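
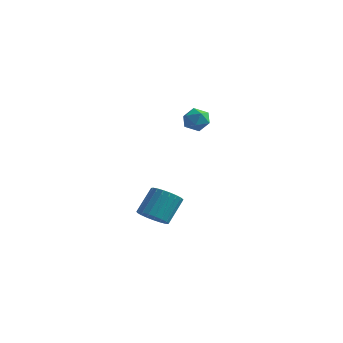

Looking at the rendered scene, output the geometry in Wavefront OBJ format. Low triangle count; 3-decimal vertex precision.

v -2.401 -0.589 -4.712
v -1.398 -0.38 -5.021
v -1.196 0.937 -3.477
v -2.199 0.729 -3.168
v -1.63 -0.077 -5.25
v -1.428 1.241 -3.705
v -1.995 0.137 -5.385
v -1.794 1.455 -3.841
v -2.431 0.227 -5.404
v -2.229 1.544 -3.86
v -2.861 0.175 -5.304
v -2.659 1.492 -3.759
v -3.212 -0.009 -5.101
v -3.01 1.309 -3.557
v -3.422 -0.293 -4.831
v -3.221 1.024 -3.287
v -3.456 -0.629 -4.54
v -3.254 0.689 -2.996
v -3.308 -0.957 -4.279
v -3.106 0.361 -2.735
v -3.002 -1.222 -4.093
v -2.8 0.096 -2.549
v -2.593 -1.377 -4.014
v -2.391 -0.059 -2.47
v -2.15 -1.396 -4.056
v -1.948 -0.078 -2.512
v -1.751 -1.276 -4.211
v -1.549 0.042 -2.667
v -1.464 -1.036 -4.453
v -1.262 0.282 -2.909
v -1.339 -0.72 -4.739
v -1.137 0.598 -3.195
v -0.633 0.015 3.788
v -0.166 0.814 3.78
v 0.646 -0.734 3.58
v 1.113 0.065 3.572
v 0.728 -0.238 4.357
v -0.062 0.225 4.485
v 0.542 -0.145 2.875
v -0.248 0.318 3.003
v 0.56 0.715 3.215
v 0.675 0.658 4.131
v -0.195 -0.578 3.229
v -0.08 -0.635 4.145
f 2 1 5
f 2 5 3
f 3 5 6
f 3 6 4
f 5 1 7
f 5 7 6
f 6 7 8
f 6 8 4
f 7 1 9
f 7 9 8
f 8 9 10
f 8 10 4
f 9 1 11
f 9 11 10
f 10 11 12
f 10 12 4
f 11 1 13
f 11 13 12
f 12 13 14
f 12 14 4
f 13 1 15
f 13 15 14
f 14 15 16
f 14 16 4
f 15 1 17
f 15 17 16
f 16 17 18
f 16 18 4
f 17 1 19
f 17 19 18
f 18 19 20
f 18 20 4
f 19 1 21
f 19 21 20
f 20 21 22
f 20 22 4
f 21 1 23
f 21 23 22
f 22 23 24
f 22 24 4
f 23 1 25
f 23 25 24
f 24 25 26
f 24 26 4
f 25 1 27
f 25 27 26
f 26 27 28
f 26 28 4
f 27 1 29
f 27 29 28
f 28 29 30
f 28 30 4
f 29 1 31
f 29 31 30
f 30 31 32
f 30 32 4
f 31 1 2
f 31 2 32
f 32 2 3
f 32 3 4
f 33 44 38
f 33 38 34
f 33 34 40
f 33 40 43
f 33 43 44
f 34 38 42
f 38 44 37
f 44 43 35
f 43 40 39
f 40 34 41
f 36 42 37
f 36 37 35
f 36 35 39
f 36 39 41
f 36 41 42
f 37 42 38
f 35 37 44
f 39 35 43
f 41 39 40
f 42 41 34



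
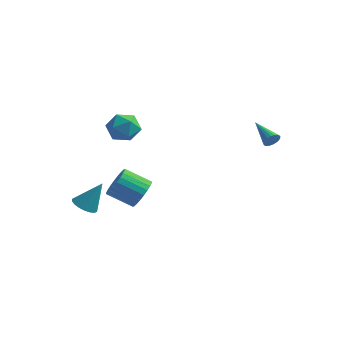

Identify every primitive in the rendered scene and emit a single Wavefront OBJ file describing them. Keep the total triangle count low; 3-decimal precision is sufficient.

v -1.854 -1.203 -2.598
v -1.33 -2.014 -2.093
v -2.901 -2.449 -1.158
v -3.426 -1.637 -1.662
v -1.26 -1.691 -1.826
v -2.831 -2.126 -0.89
v -1.28 -1.294 -1.675
v -2.852 -1.729 -0.74
v -1.388 -0.883 -1.666
v -2.96 -1.317 -0.73
v -1.567 -0.52 -1.798
v -3.139 -0.955 -0.863
v -1.79 -0.261 -2.052
v -3.361 -0.696 -1.116
v -2.022 -0.146 -2.389
v -3.594 -0.581 -1.453
v -2.229 -0.192 -2.757
v -3.801 -0.626 -1.822
v -2.379 -0.391 -3.102
v -3.95 -0.826 -2.167
v -2.449 -0.714 -3.37
v -4.02 -1.149 -2.434
v -2.428 -1.111 -3.52
v -4 -1.546 -2.585
v -2.32 -1.523 -3.53
v -3.892 -1.957 -2.594
v -2.141 -1.885 -3.397
v -3.713 -2.32 -2.462
v -1.919 -2.144 -3.144
v -3.49 -2.579 -2.208
v -1.686 -2.259 -2.807
v -3.258 -2.694 -1.871
v -1.479 -2.214 -2.438
v -3.051 -2.648 -1.503
v -4.093 -4.292 -2.453
v -3.306 -4.513 -2.751
v -3.247 -3.608 -0.727
v -3.347 -4.149 -2.876
v -3.535 -3.813 -2.917
v -3.833 -3.572 -2.866
v -4.183 -3.473 -2.733
v -4.516 -3.537 -2.545
v -4.764 -3.75 -2.338
v -4.88 -4.071 -2.154
v -4.84 -4.435 -2.03
v -4.652 -4.771 -1.989
v -4.353 -5.012 -2.04
v -4.003 -5.111 -2.173
v -3.671 -5.047 -2.361
v -3.422 -4.834 -2.567
v 4.695 2.994 1.547
v 4.986 3.08 2.053
v 3.185 3.946 2.253
v 5.048 3.267 1.933
v 5.056 3.412 1.754
v 5.009 3.493 1.544
v 4.914 3.499 1.334
v 4.786 3.427 1.157
v 4.644 3.29 1.039
v 4.51 3.107 0.998
v 4.404 2.907 1.041
v 4.342 2.721 1.161
v 4.334 2.575 1.34
v 4.381 2.494 1.55
v 4.476 2.489 1.759
v 4.604 2.56 1.937
v 4.746 2.698 2.055
v 4.88 2.88 2.096
v -4.096 -0.187 1.605
v -3.246 0.493 1.997
v -3.634 -1.493 2.863
v -2.784 -0.813 3.255
v -3.888 -0.52 3.435
v -4.174 0.287 2.657
v -2.706 -1.287 2.203
v -2.992 -0.48 1.425
v -2.387 -0.188 2.367
v -3.117 0.287 3.128
v -3.763 -1.287 1.732
v -4.493 -0.812 2.493
f 2 1 5
f 2 5 3
f 3 5 6
f 3 6 4
f 5 1 7
f 5 7 6
f 6 7 8
f 6 8 4
f 7 1 9
f 7 9 8
f 8 9 10
f 8 10 4
f 9 1 11
f 9 11 10
f 10 11 12
f 10 12 4
f 11 1 13
f 11 13 12
f 12 13 14
f 12 14 4
f 13 1 15
f 13 15 14
f 14 15 16
f 14 16 4
f 15 1 17
f 15 17 16
f 16 17 18
f 16 18 4
f 17 1 19
f 17 19 18
f 18 19 20
f 18 20 4
f 19 1 21
f 19 21 20
f 20 21 22
f 20 22 4
f 21 1 23
f 21 23 22
f 22 23 24
f 22 24 4
f 23 1 25
f 23 25 24
f 24 25 26
f 24 26 4
f 25 1 27
f 25 27 26
f 26 27 28
f 26 28 4
f 27 1 29
f 27 29 28
f 28 29 30
f 28 30 4
f 29 1 31
f 29 31 30
f 30 31 32
f 30 32 4
f 31 1 33
f 31 33 32
f 32 33 34
f 32 34 4
f 33 1 2
f 33 2 34
f 34 2 3
f 34 3 4
f 36 35 38
f 36 38 37
f 38 35 39
f 38 39 37
f 39 35 40
f 39 40 37
f 40 35 41
f 40 41 37
f 41 35 42
f 41 42 37
f 42 35 43
f 42 43 37
f 43 35 44
f 43 44 37
f 44 35 45
f 44 45 37
f 45 35 46
f 45 46 37
f 46 35 47
f 46 47 37
f 47 35 48
f 47 48 37
f 48 35 49
f 48 49 37
f 49 35 50
f 49 50 37
f 50 35 36
f 50 36 37
f 52 51 54
f 52 54 53
f 54 51 55
f 54 55 53
f 55 51 56
f 55 56 53
f 56 51 57
f 56 57 53
f 57 51 58
f 57 58 53
f 58 51 59
f 58 59 53
f 59 51 60
f 59 60 53
f 60 51 61
f 60 61 53
f 61 51 62
f 61 62 53
f 62 51 63
f 62 63 53
f 63 51 64
f 63 64 53
f 64 51 65
f 64 65 53
f 65 51 66
f 65 66 53
f 66 51 67
f 66 67 53
f 67 51 68
f 67 68 53
f 68 51 52
f 68 52 53
f 69 80 74
f 69 74 70
f 69 70 76
f 69 76 79
f 69 79 80
f 70 74 78
f 74 80 73
f 80 79 71
f 79 76 75
f 76 70 77
f 72 78 73
f 72 73 71
f 72 71 75
f 72 75 77
f 72 77 78
f 73 78 74
f 71 73 80
f 75 71 79
f 77 75 76
f 78 77 70



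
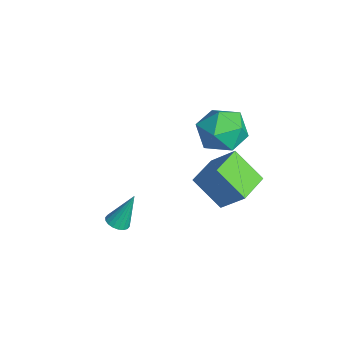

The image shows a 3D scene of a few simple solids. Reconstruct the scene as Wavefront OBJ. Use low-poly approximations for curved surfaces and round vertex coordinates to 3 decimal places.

v -1.283 2.083 0.154
v -0.119 1.798 0.197
v -1.601 0.602 -1.057
v -0.437 0.317 -1.014
v -1.129 0.16 -0.048
v -0.932 1.076 0.701
v -0.788 1.324 -1.561
v -0.591 2.24 -0.812
v 0.187 1.329 -0.863
v -0.024 0.61 0.073
v -1.696 1.79 -0.933
v -1.907 1.071 0.003
v -0.136 0.543 -1.631
v 0.64 1.301 -0.482
v 0.757 1.459 -2.839
v 1.533 2.218 -1.691
v 0.947 -0.538 -1.649
v 1.723 0.221 -0.501
v 1.84 0.379 -2.858
v 2.616 1.137 -1.709
v 2.383 -3.955 -2.159
v 2.893 -4.051 -2.12
v 2.397 -3.265 -0.661
v 2.887 -3.841 -2.217
v 2.782 -3.653 -2.302
v 2.598 -3.525 -2.359
v 2.371 -3.483 -2.377
v 2.146 -3.533 -2.351
v 1.969 -3.668 -2.288
v 1.874 -3.859 -2.199
v 1.879 -4.069 -2.102
v 1.984 -4.257 -2.017
v 2.169 -4.384 -1.96
v 2.396 -4.427 -1.942
v 2.62 -4.376 -1.968
v 2.797 -4.242 -2.031
f 1 12 6
f 1 6 2
f 1 2 8
f 1 8 11
f 1 11 12
f 2 6 10
f 6 12 5
f 12 11 3
f 11 8 7
f 8 2 9
f 4 10 5
f 4 5 3
f 4 3 7
f 4 7 9
f 4 9 10
f 5 10 6
f 3 5 12
f 7 3 11
f 9 7 8
f 10 9 2
f 14 16 13
f 17 14 13
f 13 16 15
f 15 17 13
f 14 20 16
f 18 14 17
f 18 20 14
f 16 20 15
f 19 17 15
f 15 20 19
f 19 18 17
f 20 18 19
f 22 21 24
f 22 24 23
f 24 21 25
f 24 25 23
f 25 21 26
f 25 26 23
f 26 21 27
f 26 27 23
f 27 21 28
f 27 28 23
f 28 21 29
f 28 29 23
f 29 21 30
f 29 30 23
f 30 21 31
f 30 31 23
f 31 21 32
f 31 32 23
f 32 21 33
f 32 33 23
f 33 21 34
f 33 34 23
f 34 21 35
f 34 35 23
f 35 21 36
f 35 36 23
f 36 21 22
f 36 22 23



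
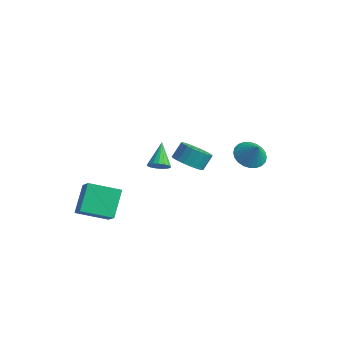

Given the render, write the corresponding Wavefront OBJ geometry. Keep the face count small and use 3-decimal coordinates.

v -4.168 -5.144 -4.1
v -4.925 -3.861 -2.55
v -2.894 -3.557 -4.792
v -3.651 -2.273 -3.242
v -3.009 -5.647 -3.118
v -3.766 -4.363 -1.568
v -1.735 -4.059 -3.81
v -2.492 -2.776 -2.26
v 1.016 -2.886 1.609
v 1.369 -3.213 2.132
v 0.144 -1.874 2.831
v 1.567 -2.948 2.053
v 1.638 -2.669 1.873
v 1.567 -2.439 1.633
v 1.37 -2.312 1.387
v 1.092 -2.317 1.192
v 0.796 -2.452 1.092
v 0.551 -2.686 1.112
v 0.412 -2.966 1.245
v 0.412 -3.228 1.461
v 0.55 -3.412 1.712
v 0.795 -3.475 1.939
v 1.09 -3.403 2.091
v 3.913 -3.285 3.43
v 4.733 -2.829 3.057
v 4.767 -2.138 3.976
v 3.947 -2.595 4.35
v 4.422 -2.597 2.894
v 4.457 -1.907 3.814
v 4.023 -2.484 2.825
v 4.058 -1.794 3.744
v 3.606 -2.51 2.86
v 3.64 -1.82 3.779
v 3.241 -2.67 2.994
v 3.276 -1.98 3.913
v 2.993 -2.936 3.203
v 3.027 -2.246 4.122
v 2.903 -3.263 3.452
v 2.938 -2.572 4.371
v 2.988 -3.593 3.697
v 3.023 -2.903 4.616
v 3.233 -3.87 3.895
v 3.268 -3.18 4.815
v 3.596 -4.046 4.014
v 3.63 -3.356 4.933
v 4.013 -4.091 4.032
v 4.048 -3.4 4.951
v 4.413 -3.996 3.945
v 4.447 -3.305 4.864
v 4.726 -3.778 3.77
v 4.761 -3.088 4.689
v 4.899 -3.475 3.536
v 4.934 -2.785 4.455
v 4.901 -3.139 3.284
v 4.936 -2.449 4.203
v 2.269 3.319 0.523
v 3.042 3.872 0.011
v 3.091 3.201 1.637
v 2.83 4.183 0.2
v 2.533 4.363 0.439
v 2.195 4.383 0.69
v 1.869 4.242 0.916
v 1.603 3.96 1.082
v 1.439 3.58 1.163
v 1.401 3.161 1.146
v 1.495 2.766 1.035
v 1.707 2.455 0.846
v 2.005 2.275 0.607
v 2.343 2.255 0.356
v 2.669 2.396 0.13
v 2.934 2.678 -0.036
v 3.099 3.058 -0.117
v 3.136 3.477 -0.101
f 2 4 1
f 5 2 1
f 1 4 3
f 3 5 1
f 2 8 4
f 6 2 5
f 6 8 2
f 4 8 3
f 7 5 3
f 3 8 7
f 7 6 5
f 8 6 7
f 10 9 12
f 10 12 11
f 12 9 13
f 12 13 11
f 13 9 14
f 13 14 11
f 14 9 15
f 14 15 11
f 15 9 16
f 15 16 11
f 16 9 17
f 16 17 11
f 17 9 18
f 17 18 11
f 18 9 19
f 18 19 11
f 19 9 20
f 19 20 11
f 20 9 21
f 20 21 11
f 21 9 22
f 21 22 11
f 22 9 23
f 22 23 11
f 23 9 10
f 23 10 11
f 25 24 28
f 25 28 26
f 26 28 29
f 26 29 27
f 28 24 30
f 28 30 29
f 29 30 31
f 29 31 27
f 30 24 32
f 30 32 31
f 31 32 33
f 31 33 27
f 32 24 34
f 32 34 33
f 33 34 35
f 33 35 27
f 34 24 36
f 34 36 35
f 35 36 37
f 35 37 27
f 36 24 38
f 36 38 37
f 37 38 39
f 37 39 27
f 38 24 40
f 38 40 39
f 39 40 41
f 39 41 27
f 40 24 42
f 40 42 41
f 41 42 43
f 41 43 27
f 42 24 44
f 42 44 43
f 43 44 45
f 43 45 27
f 44 24 46
f 44 46 45
f 45 46 47
f 45 47 27
f 46 24 48
f 46 48 47
f 47 48 49
f 47 49 27
f 48 24 50
f 48 50 49
f 49 50 51
f 49 51 27
f 50 24 52
f 50 52 51
f 51 52 53
f 51 53 27
f 52 24 54
f 52 54 53
f 53 54 55
f 53 55 27
f 54 24 25
f 54 25 55
f 55 25 26
f 55 26 27
f 57 56 59
f 57 59 58
f 59 56 60
f 59 60 58
f 60 56 61
f 60 61 58
f 61 56 62
f 61 62 58
f 62 56 63
f 62 63 58
f 63 56 64
f 63 64 58
f 64 56 65
f 64 65 58
f 65 56 66
f 65 66 58
f 66 56 67
f 66 67 58
f 67 56 68
f 67 68 58
f 68 56 69
f 68 69 58
f 69 56 70
f 69 70 58
f 70 56 71
f 70 71 58
f 71 56 72
f 71 72 58
f 72 56 73
f 72 73 58
f 73 56 57
f 73 57 58



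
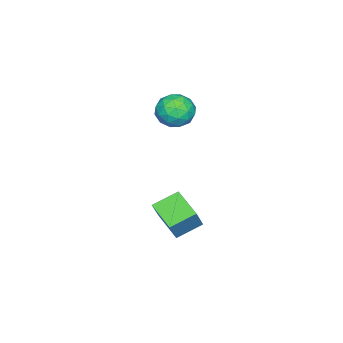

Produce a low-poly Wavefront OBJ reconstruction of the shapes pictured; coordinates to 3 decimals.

v -2.135 -2.756 -4.555
v -3.149 -1.874 -3.958
v -1.319 -1.406 -5.161
v -2.332 -0.524 -4.564
v -1.288 -2.676 -3.236
v -2.301 -1.794 -2.639
v -0.471 -1.326 -3.842
v -1.485 -0.444 -3.245
v -3.537 -1.909 1.565
v -2.991 -2.692 1.981
v -4.889 -2.908 1.459
v -4.343 -3.691 1.875
v -4.597 -2.867 2.457
v -3.762 -2.249 2.523
v -4.118 -3.351 0.917
v -3.283 -2.733 0.983
v -3.35 -3.583 1.58
v -3.647 -3.284 2.532
v -4.233 -2.316 0.908
v -4.53 -2.017 1.86
v -3.145 -2.213 1.783
v -4.735 -3.387 1.657
v -4.884 -2.903 2
v -4.563 -3.363 2.244
v -3.598 -1.953 2.101
v -3.278 -2.413 2.346
v -4.222 -2.515 2.625
v -4.602 -3.187 1.094
v -4.282 -3.647 1.339
v -3.317 -2.237 1.196
v -2.996 -2.697 1.44
v -3.658 -3.085 0.815
v -3.036 -3.197 1.791
v -3.83 -3.784 1.729
v -3.698 -3.584 1.166
v -3.207 -3.221 1.205
v -3.21 -3.021 2.351
v -4.004 -3.608 2.288
v -4.154 -3.123 2.631
v -3.663 -2.761 2.67
v -3.421 -3.545 2.116
v -3.876 -1.992 1.152
v -4.67 -2.579 1.089
v -4.217 -2.839 0.77
v -3.726 -2.477 0.809
v -4.05 -1.816 1.711
v -4.844 -2.403 1.649
v -4.673 -2.379 2.235
v -4.182 -2.016 2.274
v -4.459 -2.055 1.324
f 2 4 1
f 5 2 1
f 1 4 3
f 3 5 1
f 2 8 4
f 6 2 5
f 6 8 2
f 4 8 3
f 7 5 3
f 3 8 7
f 7 6 5
f 8 6 7
f 9 46 25
f 46 20 49
f 25 49 14
f 46 49 25
f 9 25 21
f 25 14 26
f 21 26 10
f 25 26 21
f 9 21 30
f 21 10 31
f 30 31 16
f 21 31 30
f 9 30 42
f 30 16 45
f 42 45 19
f 30 45 42
f 9 42 46
f 42 19 50
f 46 50 20
f 42 50 46
f 10 26 37
f 26 14 40
f 37 40 18
f 26 40 37
f 14 49 27
f 49 20 48
f 27 48 13
f 49 48 27
f 20 50 47
f 50 19 43
f 47 43 11
f 50 43 47
f 19 45 44
f 45 16 32
f 44 32 15
f 45 32 44
f 16 31 36
f 31 10 33
f 36 33 17
f 31 33 36
f 12 38 24
f 38 18 39
f 24 39 13
f 38 39 24
f 12 24 22
f 24 13 23
f 22 23 11
f 24 23 22
f 12 22 29
f 22 11 28
f 29 28 15
f 22 28 29
f 12 29 34
f 29 15 35
f 34 35 17
f 29 35 34
f 12 34 38
f 34 17 41
f 38 41 18
f 34 41 38
f 13 39 27
f 39 18 40
f 27 40 14
f 39 40 27
f 11 23 47
f 23 13 48
f 47 48 20
f 23 48 47
f 15 28 44
f 28 11 43
f 44 43 19
f 28 43 44
f 17 35 36
f 35 15 32
f 36 32 16
f 35 32 36
f 18 41 37
f 41 17 33
f 37 33 10
f 41 33 37



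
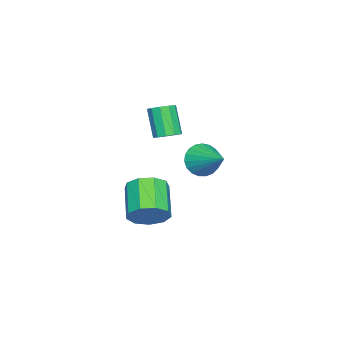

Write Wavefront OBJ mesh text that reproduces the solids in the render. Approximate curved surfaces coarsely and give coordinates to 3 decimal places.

v -3.184 -2.996 2.707
v -2.611 -2.855 3.024
v -3.263 -3.402 4.449
v -3.836 -3.544 4.133
v -2.853 -2.519 3.042
v -3.505 -3.067 4.467
v -3.222 -2.366 2.932
v -3.873 -2.914 4.357
v -3.576 -2.454 2.737
v -4.228 -3.001 4.162
v -3.781 -2.748 2.53
v -4.432 -3.296 3.955
v -3.757 -3.138 2.391
v -4.409 -3.685 3.816
v -3.515 -3.473 2.373
v -4.167 -4.021 3.798
v -3.147 -3.626 2.483
v -3.798 -4.174 3.908
v -2.792 -3.539 2.678
v -3.444 -4.086 4.103
v -2.588 -3.244 2.885
v -3.239 -3.792 4.31
v 2.291 -1.725 0.815
v 2.61 -1.265 1.606
v 1.188 -1.914 2.557
v 0.869 -2.375 1.765
v 2.201 -0.87 1.264
v 0.779 -1.52 2.215
v 1.834 -0.876 0.711
v 0.412 -1.526 1.662
v 1.681 -1.279 0.207
v 0.259 -1.929 1.158
v 1.813 -1.891 -0.013
v 0.391 -2.54 0.938
v 2.169 -2.425 0.154
v 0.747 -3.075 1.105
v 2.582 -2.632 0.631
v 1.16 -3.282 1.581
v 2.859 -2.415 1.193
v 1.437 -3.064 2.144
v 2.87 -1.875 1.578
v 1.448 -2.524 2.529
v -0.907 -0.498 2.835
v -0.352 -0.463 2.127
v 0.067 0.838 3.665
v -0.615 -0.213 2.033
v -0.927 -0.013 2.077
v -1.237 0.104 2.253
v -1.489 0.117 2.529
v -1.641 0.023 2.858
v -1.666 -0.161 3.183
v -1.559 -0.403 3.448
v -1.34 -0.661 3.607
v -1.046 -0.892 3.632
v -0.728 -1.054 3.52
v -0.441 -1.12 3.289
v -0.235 -1.078 2.98
v -0.144 -0.936 2.645
v -0.186 -0.719 2.344
f 2 1 5
f 2 5 3
f 3 5 6
f 3 6 4
f 5 1 7
f 5 7 6
f 6 7 8
f 6 8 4
f 7 1 9
f 7 9 8
f 8 9 10
f 8 10 4
f 9 1 11
f 9 11 10
f 10 11 12
f 10 12 4
f 11 1 13
f 11 13 12
f 12 13 14
f 12 14 4
f 13 1 15
f 13 15 14
f 14 15 16
f 14 16 4
f 15 1 17
f 15 17 16
f 16 17 18
f 16 18 4
f 17 1 19
f 17 19 18
f 18 19 20
f 18 20 4
f 19 1 21
f 19 21 20
f 20 21 22
f 20 22 4
f 21 1 2
f 21 2 22
f 22 2 3
f 22 3 4
f 24 23 27
f 24 27 25
f 25 27 28
f 25 28 26
f 27 23 29
f 27 29 28
f 28 29 30
f 28 30 26
f 29 23 31
f 29 31 30
f 30 31 32
f 30 32 26
f 31 23 33
f 31 33 32
f 32 33 34
f 32 34 26
f 33 23 35
f 33 35 34
f 34 35 36
f 34 36 26
f 35 23 37
f 35 37 36
f 36 37 38
f 36 38 26
f 37 23 39
f 37 39 38
f 38 39 40
f 38 40 26
f 39 23 41
f 39 41 40
f 40 41 42
f 40 42 26
f 41 23 24
f 41 24 42
f 42 24 25
f 42 25 26
f 44 43 46
f 44 46 45
f 46 43 47
f 46 47 45
f 47 43 48
f 47 48 45
f 48 43 49
f 48 49 45
f 49 43 50
f 49 50 45
f 50 43 51
f 50 51 45
f 51 43 52
f 51 52 45
f 52 43 53
f 52 53 45
f 53 43 54
f 53 54 45
f 54 43 55
f 54 55 45
f 55 43 56
f 55 56 45
f 56 43 57
f 56 57 45
f 57 43 58
f 57 58 45
f 58 43 59
f 58 59 45
f 59 43 44
f 59 44 45



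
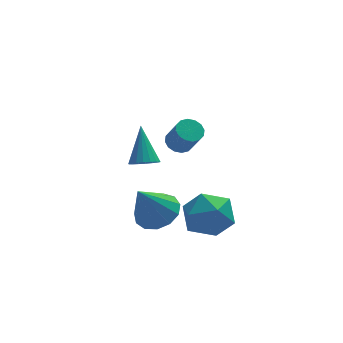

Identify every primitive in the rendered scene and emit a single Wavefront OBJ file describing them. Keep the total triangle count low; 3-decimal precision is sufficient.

v 1.954 -3.789 -2.44
v 2.705 -2.853 -2.583
v 3.015 -4.407 -0.917
v 3.766 -3.471 -1.06
v 2.635 -3.285 -0.676
v 1.979 -2.902 -1.618
v 3.741 -4.358 -1.882
v 3.085 -3.975 -2.824
v 3.81 -3.204 -2.239
v 3.127 -2.541 -1.493
v 2.593 -4.719 -2.007
v 1.91 -4.056 -1.261
v 1.282 0.869 -1.544
v 1.901 1.055 -1.753
v 1.418 2.091 -0.056
v 1.72 1.25 -1.897
v 1.452 1.37 -1.971
v 1.151 1.391 -1.96
v 0.875 1.308 -1.867
v 0.68 1.139 -1.71
v 0.604 0.916 -1.52
v 0.662 0.684 -1.335
v 0.843 0.488 -1.191
v 1.111 0.368 -1.117
v 1.412 0.348 -1.128
v 1.688 0.43 -1.221
v 1.883 0.6 -1.378
v 1.96 0.823 -1.568
v 1.3 -1.319 -3.02
v 2.028 -2.031 -2.808
v 0.4 -1.721 -1.28
v 2.224 -1.524 -2.589
v 2.128 -0.952 -2.507
v 1.768 -0.496 -2.587
v 1.26 -0.302 -2.805
v 0.765 -0.43 -3.091
v 0.44 -0.84 -3.355
v 0.388 -1.402 -3.512
v 0.626 -1.938 -3.513
v 1.078 -2.277 -3.357
v 1.6 -2.312 -3.094
v 2.172 -1.542 1.33
v 2.446 -1.974 0.997
v 2.722 -2.649 2.097
v 2.448 -2.218 2.43
v 2.674 -1.767 1.066
v 2.95 -2.442 2.167
v 2.768 -1.5 1.207
v 3.044 -2.175 2.307
v 2.702 -1.245 1.38
v 2.978 -1.92 2.48
v 2.494 -1.069 1.54
v 2.77 -1.744 2.64
v 2.2 -1.02 1.643
v 2.476 -1.695 2.744
v 1.898 -1.111 1.663
v 2.174 -1.786 2.763
v 1.67 -1.318 1.593
v 1.946 -1.993 2.694
v 1.576 -1.585 1.453
v 1.852 -2.26 2.553
v 1.642 -1.84 1.28
v 1.918 -2.515 2.38
v 1.85 -2.016 1.12
v 2.126 -2.691 2.22
v 2.144 -2.065 1.016
v 2.42 -2.74 2.117
f 1 12 6
f 1 6 2
f 1 2 8
f 1 8 11
f 1 11 12
f 2 6 10
f 6 12 5
f 12 11 3
f 11 8 7
f 8 2 9
f 4 10 5
f 4 5 3
f 4 3 7
f 4 7 9
f 4 9 10
f 5 10 6
f 3 5 12
f 7 3 11
f 9 7 8
f 10 9 2
f 14 13 16
f 14 16 15
f 16 13 17
f 16 17 15
f 17 13 18
f 17 18 15
f 18 13 19
f 18 19 15
f 19 13 20
f 19 20 15
f 20 13 21
f 20 21 15
f 21 13 22
f 21 22 15
f 22 13 23
f 22 23 15
f 23 13 24
f 23 24 15
f 24 13 25
f 24 25 15
f 25 13 26
f 25 26 15
f 26 13 27
f 26 27 15
f 27 13 28
f 27 28 15
f 28 13 14
f 28 14 15
f 30 29 32
f 30 32 31
f 32 29 33
f 32 33 31
f 33 29 34
f 33 34 31
f 34 29 35
f 34 35 31
f 35 29 36
f 35 36 31
f 36 29 37
f 36 37 31
f 37 29 38
f 37 38 31
f 38 29 39
f 38 39 31
f 39 29 40
f 39 40 31
f 40 29 41
f 40 41 31
f 41 29 30
f 41 30 31
f 43 42 46
f 43 46 44
f 44 46 47
f 44 47 45
f 46 42 48
f 46 48 47
f 47 48 49
f 47 49 45
f 48 42 50
f 48 50 49
f 49 50 51
f 49 51 45
f 50 42 52
f 50 52 51
f 51 52 53
f 51 53 45
f 52 42 54
f 52 54 53
f 53 54 55
f 53 55 45
f 54 42 56
f 54 56 55
f 55 56 57
f 55 57 45
f 56 42 58
f 56 58 57
f 57 58 59
f 57 59 45
f 58 42 60
f 58 60 59
f 59 60 61
f 59 61 45
f 60 42 62
f 60 62 61
f 61 62 63
f 61 63 45
f 62 42 64
f 62 64 63
f 63 64 65
f 63 65 45
f 64 42 66
f 64 66 65
f 65 66 67
f 65 67 45
f 66 42 43
f 66 43 67
f 67 43 44
f 67 44 45



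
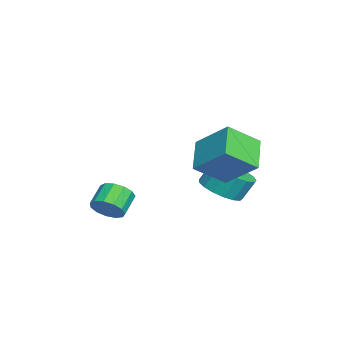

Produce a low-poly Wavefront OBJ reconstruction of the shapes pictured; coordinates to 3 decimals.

v 0.895 0.002 4.046
v 1.744 1.343 5.279
v 0.284 1.334 3.018
v 1.132 2.675 4.252
v 2.348 -0.055 3.108
v 3.196 1.286 4.342
v 1.736 1.277 2.081
v 2.585 2.618 3.314
v 2.406 -3.56 0.722
v 2.849 -3.665 1.367
v 1.976 -3.305 2.024
v 1.534 -3.2 1.378
v 2.921 -3.247 1.233
v 2.048 -2.887 1.89
v 2.829 -2.928 0.936
v 1.956 -2.568 1.593
v 2.603 -2.81 0.571
v 1.73 -2.45 1.228
v 2.315 -2.93 0.254
v 1.442 -2.57 0.911
v 2.055 -3.25 0.085
v 1.183 -2.89 0.742
v 1.908 -3.669 0.119
v 1.035 -3.308 0.775
v 1.918 -4.053 0.343
v 1.046 -3.692 1
v 2.084 -4.28 0.688
v 1.211 -3.92 1.345
v 2.352 -4.279 1.044
v 1.479 -3.919 1.7
v 2.637 -4.05 1.297
v 1.764 -3.69 1.954
v 0.153 1.021 0.997
v 0.845 0.35 1.438
v 0.739 0.928 2.484
v 0.047 1.599 2.043
v 1.136 0.725 1.26
v 1.03 1.303 2.306
v 1.203 1.169 1.022
v 1.096 1.746 2.068
v 1.028 1.578 0.778
v 0.922 2.156 1.825
v 0.653 1.86 0.584
v 0.547 2.438 1.631
v 0.164 1.949 0.485
v 0.058 2.527 1.532
v -0.328 1.826 0.503
v -0.434 2.404 1.55
v -0.71 1.519 0.634
v -0.816 2.097 1.681
v -0.894 1.097 0.848
v -1 1.675 1.895
v -0.838 0.658 1.096
v -0.944 1.236 2.143
v -0.555 0.302 1.322
v -0.661 0.88 2.368
v -0.11 0.111 1.473
v -0.216 0.689 2.519
v 0.395 0.128 1.514
v 0.289 0.706 2.561
f 2 4 1
f 5 2 1
f 1 4 3
f 3 5 1
f 2 8 4
f 6 2 5
f 6 8 2
f 4 8 3
f 7 5 3
f 3 8 7
f 7 6 5
f 8 6 7
f 10 9 13
f 10 13 11
f 11 13 14
f 11 14 12
f 13 9 15
f 13 15 14
f 14 15 16
f 14 16 12
f 15 9 17
f 15 17 16
f 16 17 18
f 16 18 12
f 17 9 19
f 17 19 18
f 18 19 20
f 18 20 12
f 19 9 21
f 19 21 20
f 20 21 22
f 20 22 12
f 21 9 23
f 21 23 22
f 22 23 24
f 22 24 12
f 23 9 25
f 23 25 24
f 24 25 26
f 24 26 12
f 25 9 27
f 25 27 26
f 26 27 28
f 26 28 12
f 27 9 29
f 27 29 28
f 28 29 30
f 28 30 12
f 29 9 31
f 29 31 30
f 30 31 32
f 30 32 12
f 31 9 10
f 31 10 32
f 32 10 11
f 32 11 12
f 34 33 37
f 34 37 35
f 35 37 38
f 35 38 36
f 37 33 39
f 37 39 38
f 38 39 40
f 38 40 36
f 39 33 41
f 39 41 40
f 40 41 42
f 40 42 36
f 41 33 43
f 41 43 42
f 42 43 44
f 42 44 36
f 43 33 45
f 43 45 44
f 44 45 46
f 44 46 36
f 45 33 47
f 45 47 46
f 46 47 48
f 46 48 36
f 47 33 49
f 47 49 48
f 48 49 50
f 48 50 36
f 49 33 51
f 49 51 50
f 50 51 52
f 50 52 36
f 51 33 53
f 51 53 52
f 52 53 54
f 52 54 36
f 53 33 55
f 53 55 54
f 54 55 56
f 54 56 36
f 55 33 57
f 55 57 56
f 56 57 58
f 56 58 36
f 57 33 59
f 57 59 58
f 58 59 60
f 58 60 36
f 59 33 34
f 59 34 60
f 60 34 35
f 60 35 36



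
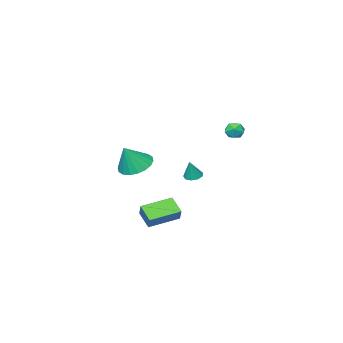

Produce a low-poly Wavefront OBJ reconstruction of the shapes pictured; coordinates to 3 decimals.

v -4.082 -3.59 -2.695
v -3.633 -3.26 -2.89
v -3.658 -3.45 -1.485
v -3.951 -3.026 -2.806
v -4.33 -3.056 -2.671
v -4.593 -3.336 -2.546
v -4.616 -3.735 -2.492
v -4.39 -4.066 -2.532
v -4.019 -4.175 -2.649
v -3.678 -4.01 -2.788
v -3.525 -3.649 -2.883
v 2.602 3.131 -2.187
v 2.442 2.183 -1.519
v 2.902 3.61 -1.435
v 2.742 2.662 -0.768
v 4.318 2.598 -2.532
v 4.158 1.65 -1.865
v 4.618 3.077 -1.781
v 4.458 2.129 -1.113
v -3.499 1.102 2.795
v -2.907 1.227 2.552
v -3.693 0.453 1.988
v -3.101 0.578 1.745
v -3.162 0.236 2.297
v -3.041 0.638 2.796
v -3.559 1.042 1.744
v -3.438 1.444 2.243
v -2.944 1.19 1.903
v -2.698 0.692 2.244
v -3.902 0.988 2.296
v -3.656 0.49 2.637
v 1.66 -1.777 0.124
v 2.587 -1.712 -0.407
v 2.48 -1.783 1.556
v 2.471 -1.255 -0.338
v 2.195 -0.901 -0.178
v 1.813 -0.721 0.041
v 1.401 -0.75 0.278
v 1.04 -0.982 0.483
v 0.801 -1.372 0.618
v 0.733 -1.841 0.655
v 0.848 -2.298 0.587
v 1.124 -2.652 0.427
v 1.506 -2.832 0.207
v 1.919 -2.803 -0.029
v 2.28 -2.571 -0.235
v 2.518 -2.181 -0.37
f 2 1 4
f 2 4 3
f 4 1 5
f 4 5 3
f 5 1 6
f 5 6 3
f 6 1 7
f 6 7 3
f 7 1 8
f 7 8 3
f 8 1 9
f 8 9 3
f 9 1 10
f 9 10 3
f 10 1 11
f 10 11 3
f 11 1 2
f 11 2 3
f 13 15 12
f 16 13 12
f 12 15 14
f 14 16 12
f 13 19 15
f 17 13 16
f 17 19 13
f 15 19 14
f 18 16 14
f 14 19 18
f 18 17 16
f 19 17 18
f 20 31 25
f 20 25 21
f 20 21 27
f 20 27 30
f 20 30 31
f 21 25 29
f 25 31 24
f 31 30 22
f 30 27 26
f 27 21 28
f 23 29 24
f 23 24 22
f 23 22 26
f 23 26 28
f 23 28 29
f 24 29 25
f 22 24 31
f 26 22 30
f 28 26 27
f 29 28 21
f 33 32 35
f 33 35 34
f 35 32 36
f 35 36 34
f 36 32 37
f 36 37 34
f 37 32 38
f 37 38 34
f 38 32 39
f 38 39 34
f 39 32 40
f 39 40 34
f 40 32 41
f 40 41 34
f 41 32 42
f 41 42 34
f 42 32 43
f 42 43 34
f 43 32 44
f 43 44 34
f 44 32 45
f 44 45 34
f 45 32 46
f 45 46 34
f 46 32 47
f 46 47 34
f 47 32 33
f 47 33 34



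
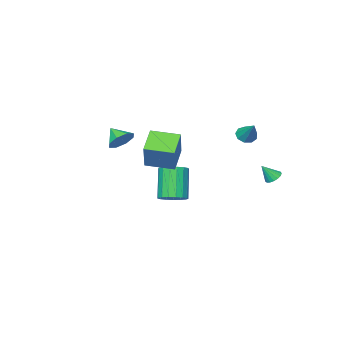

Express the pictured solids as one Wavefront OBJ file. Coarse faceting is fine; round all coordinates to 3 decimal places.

v 3.721 2.27 1.026
v 2.743 1.55 1.8
v 2.751 3.417 0.867
v 1.773 2.697 1.642
v 4.347 3.003 2.498
v 3.369 2.283 3.273
v 3.377 4.15 2.34
v 2.399 3.43 3.114
v -1.636 -2.188 -4.194
v -1.077 -2.786 -4.241
v -1.765 -3.57 -2.453
v -2.324 -2.972 -2.406
v -0.893 -2.501 -4.045
v -1.581 -3.284 -2.257
v -0.879 -2.143 -3.883
v -1.567 -2.927 -2.095
v -1.038 -1.796 -3.792
v -1.726 -2.58 -2.004
v -1.335 -1.539 -3.794
v -2.023 -2.322 -2.006
v -1.7 -1.431 -3.887
v -2.388 -2.214 -2.099
v -2.051 -1.496 -4.051
v -2.739 -2.279 -2.262
v -2.307 -1.72 -4.247
v -2.995 -2.503 -2.459
v -2.409 -2.051 -4.431
v -3.097 -2.834 -2.643
v -2.334 -2.414 -4.561
v -3.022 -3.197 -2.773
v -2.099 -2.725 -4.607
v -2.787 -3.508 -2.819
v -1.758 -2.913 -4.558
v -2.446 -3.696 -2.77
v -1.389 -2.935 -4.426
v -2.077 -3.718 -2.638
v -3.453 1.562 1.142
v -3.074 1.817 0.768
v -3.107 2.538 2.158
v -3.439 1.985 0.731
v -3.81 1.955 0.886
v -4.014 1.741 1.161
v -3.955 1.444 1.427
v -3.661 1.201 1.56
v -3.269 1.128 1.497
v -2.963 1.258 1.268
v -2.886 1.53 0.981
v -3.736 3.35 -1.374
v -3.403 3.116 -1.681
v -3.184 3.05 -0.546
v -3.314 3.342 -1.659
v -3.321 3.57 -1.572
v -3.424 3.747 -1.439
v -3.598 3.833 -1.292
v -3.804 3.809 -1.163
v -3.994 3.679 -1.083
v -4.126 3.474 -1.069
v -4.168 3.24 -1.126
v -4.112 3.032 -1.239
v -3.969 2.896 -1.383
v -3.773 2.864 -1.525
v -3.569 2.943 -1.633
v 1.598 -2.356 0.78
v 2.387 -2.334 0.755
v 1.642 -3.224 1.42
v 2.162 -2.009 1.212
v 1.606 -1.887 1.416
v 1.045 -2.039 1.247
v 0.809 -2.377 0.805
v 1.034 -2.702 0.348
v 1.59 -2.824 0.144
v 2.151 -2.672 0.313
f 2 4 1
f 5 2 1
f 1 4 3
f 3 5 1
f 2 8 4
f 6 2 5
f 6 8 2
f 4 8 3
f 7 5 3
f 3 8 7
f 7 6 5
f 8 6 7
f 10 9 13
f 10 13 11
f 11 13 14
f 11 14 12
f 13 9 15
f 13 15 14
f 14 15 16
f 14 16 12
f 15 9 17
f 15 17 16
f 16 17 18
f 16 18 12
f 17 9 19
f 17 19 18
f 18 19 20
f 18 20 12
f 19 9 21
f 19 21 20
f 20 21 22
f 20 22 12
f 21 9 23
f 21 23 22
f 22 23 24
f 22 24 12
f 23 9 25
f 23 25 24
f 24 25 26
f 24 26 12
f 25 9 27
f 25 27 26
f 26 27 28
f 26 28 12
f 27 9 29
f 27 29 28
f 28 29 30
f 28 30 12
f 29 9 31
f 29 31 30
f 30 31 32
f 30 32 12
f 31 9 33
f 31 33 32
f 32 33 34
f 32 34 12
f 33 9 35
f 33 35 34
f 34 35 36
f 34 36 12
f 35 9 10
f 35 10 36
f 36 10 11
f 36 11 12
f 38 37 40
f 38 40 39
f 40 37 41
f 40 41 39
f 41 37 42
f 41 42 39
f 42 37 43
f 42 43 39
f 43 37 44
f 43 44 39
f 44 37 45
f 44 45 39
f 45 37 46
f 45 46 39
f 46 37 47
f 46 47 39
f 47 37 38
f 47 38 39
f 49 48 51
f 49 51 50
f 51 48 52
f 51 52 50
f 52 48 53
f 52 53 50
f 53 48 54
f 53 54 50
f 54 48 55
f 54 55 50
f 55 48 56
f 55 56 50
f 56 48 57
f 56 57 50
f 57 48 58
f 57 58 50
f 58 48 59
f 58 59 50
f 59 48 60
f 59 60 50
f 60 48 61
f 60 61 50
f 61 48 62
f 61 62 50
f 62 48 49
f 62 49 50
f 64 63 66
f 64 66 65
f 66 63 67
f 66 67 65
f 67 63 68
f 67 68 65
f 68 63 69
f 68 69 65
f 69 63 70
f 69 70 65
f 70 63 71
f 70 71 65
f 71 63 72
f 71 72 65
f 72 63 64
f 72 64 65



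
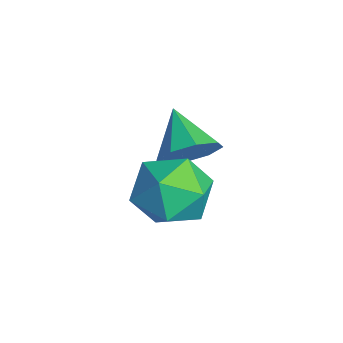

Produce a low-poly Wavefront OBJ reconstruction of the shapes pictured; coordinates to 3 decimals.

v -1.354 -1.219 0.952
v -0.902 -1.182 1.694
v -2.586 -1.341 1.708
v -1.092 -0.58 1.481
v -1.436 -0.353 0.958
v -1.732 -0.633 0.431
v -1.807 -1.256 0.21
v -1.617 -1.858 0.422
v -1.273 -2.085 0.945
v -0.977 -1.805 1.472
v 0.327 -1.078 1.381
v 1.064 -1.569 0.704
v -0.144 -2.691 2.036
v 0.593 -3.182 1.359
v 0.948 -2.555 2.209
v 1.24 -1.558 1.804
v -0.32 -2.702 0.936
v -0.028 -1.705 0.531
v 0.664 -2.572 0.429
v 1.448 -2.481 1.216
v -0.528 -1.779 1.524
v 0.256 -1.688 2.311
f 2 1 4
f 2 4 3
f 4 1 5
f 4 5 3
f 5 1 6
f 5 6 3
f 6 1 7
f 6 7 3
f 7 1 8
f 7 8 3
f 8 1 9
f 8 9 3
f 9 1 10
f 9 10 3
f 10 1 2
f 10 2 3
f 11 22 16
f 11 16 12
f 11 12 18
f 11 18 21
f 11 21 22
f 12 16 20
f 16 22 15
f 22 21 13
f 21 18 17
f 18 12 19
f 14 20 15
f 14 15 13
f 14 13 17
f 14 17 19
f 14 19 20
f 15 20 16
f 13 15 22
f 17 13 21
f 19 17 18
f 20 19 12



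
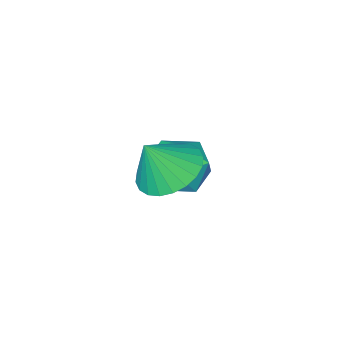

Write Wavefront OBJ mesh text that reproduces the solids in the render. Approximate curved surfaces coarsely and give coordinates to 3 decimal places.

v 0.609 -0.593 1.039
v 0.967 -0.124 1.805
v 1.873 -1.516 1.015
v 2.231 -1.047 1.781
v 1.45 -1.61 1.88
v 0.669 -1.04 1.894
v 2.171 -0.6 0.926
v 1.39 -0.03 0.94
v 1.932 -0.128 1.735
v 1.487 -0.753 2.325
v 1.353 -0.887 0.495
v 0.908 -1.512 1.085
v 3.074 1.511 3.483
v 3.679 2.102 3.177
v 3.686 1.409 4.497
v 3.451 2.315 3.336
v 3.164 2.406 3.518
v 2.864 2.36 3.695
v 2.596 2.186 3.839
v 2.4 1.908 3.929
v 2.307 1.57 3.951
v 2.331 1.223 3.902
v 2.468 0.92 3.789
v 2.697 0.707 3.629
v 2.983 0.617 3.447
v 3.283 0.662 3.27
v 3.551 0.837 3.126
v 3.747 1.115 3.036
v 3.84 1.452 3.014
v 3.816 1.799 3.063
f 1 12 6
f 1 6 2
f 1 2 8
f 1 8 11
f 1 11 12
f 2 6 10
f 6 12 5
f 12 11 3
f 11 8 7
f 8 2 9
f 4 10 5
f 4 5 3
f 4 3 7
f 4 7 9
f 4 9 10
f 5 10 6
f 3 5 12
f 7 3 11
f 9 7 8
f 10 9 2
f 14 13 16
f 14 16 15
f 16 13 17
f 16 17 15
f 17 13 18
f 17 18 15
f 18 13 19
f 18 19 15
f 19 13 20
f 19 20 15
f 20 13 21
f 20 21 15
f 21 13 22
f 21 22 15
f 22 13 23
f 22 23 15
f 23 13 24
f 23 24 15
f 24 13 25
f 24 25 15
f 25 13 26
f 25 26 15
f 26 13 27
f 26 27 15
f 27 13 28
f 27 28 15
f 28 13 29
f 28 29 15
f 29 13 30
f 29 30 15
f 30 13 14
f 30 14 15



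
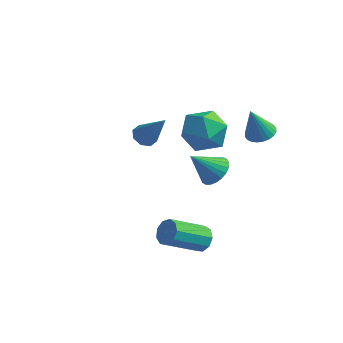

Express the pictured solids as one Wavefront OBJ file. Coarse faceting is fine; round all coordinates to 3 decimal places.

v 0.969 1.469 1.038
v 1.622 1.434 2.055
v 1.578 -0.334 0.585
v 2.231 -0.369 1.602
v 1.023 -0.386 1.658
v 0.646 0.729 1.938
v 2.554 0.371 0.702
v 2.177 1.486 0.982
v 2.601 0.755 1.848
v 1.655 0.287 2.438
v 1.545 0.813 0.202
v 0.599 0.345 0.792
v 3.451 2.521 0.443
v 4.153 2.36 0.566
v 3.089 2.139 2.017
v 4.147 2.637 0.631
v 4.035 2.896 0.668
v 3.834 3.099 0.671
v 3.575 3.213 0.639
v 3.298 3.221 0.577
v 3.043 3.123 0.495
v 2.851 2.934 0.404
v 2.75 2.681 0.32
v 2.756 2.404 0.254
v 2.868 2.145 0.217
v 3.068 1.943 0.215
v 3.327 1.828 0.247
v 3.605 1.82 0.309
v 3.86 1.918 0.391
v 4.052 2.107 0.481
v -2.404 2.831 -1.9
v -1.96 2.514 -2.271
v -1.216 2.549 -0.24
v -1.873 3.011 -2.249
v -2.097 3.403 -2.022
v -2.501 3.46 -1.723
v -2.848 3.148 -1.528
v -2.934 2.651 -1.55
v -2.71 2.26 -1.777
v -2.307 2.203 -2.076
v 2.708 -2.064 -3.688
v 3.019 -1.841 -3.126
v 1.943 -3.152 -2.01
v 1.632 -3.376 -2.572
v 2.634 -1.592 -3.204
v 1.558 -2.903 -2.089
v 2.283 -1.564 -3.509
v 1.208 -2.875 -2.393
v 2.132 -1.77 -3.898
v 1.056 -3.081 -2.782
v 2.25 -2.114 -4.188
v 1.174 -3.425 -3.072
v 2.582 -2.435 -4.244
v 1.506 -3.746 -3.128
v 2.973 -2.582 -4.04
v 1.897 -3.893 -2.925
v 3.24 -2.487 -3.671
v 2.164 -3.798 -2.556
v 3.258 -2.195 -3.31
v 2.182 -3.506 -2.195
v 1.846 1.212 -1.807
v 2.532 1.149 -1.309
v 0.934 0.568 -0.633
v 2.421 1.451 -1.229
v 2.223 1.717 -1.237
v 1.968 1.906 -1.332
v 1.694 1.989 -1.499
v 1.443 1.954 -1.713
v 1.253 1.806 -1.941
v 1.154 1.568 -2.149
v 1.16 1.275 -2.305
v 1.27 0.973 -2.385
v 1.468 0.707 -2.377
v 1.724 0.518 -2.282
v 1.998 0.435 -2.115
v 2.249 0.47 -1.901
v 2.438 0.618 -1.673
v 2.538 0.856 -1.465
f 1 12 6
f 1 6 2
f 1 2 8
f 1 8 11
f 1 11 12
f 2 6 10
f 6 12 5
f 12 11 3
f 11 8 7
f 8 2 9
f 4 10 5
f 4 5 3
f 4 3 7
f 4 7 9
f 4 9 10
f 5 10 6
f 3 5 12
f 7 3 11
f 9 7 8
f 10 9 2
f 14 13 16
f 14 16 15
f 16 13 17
f 16 17 15
f 17 13 18
f 17 18 15
f 18 13 19
f 18 19 15
f 19 13 20
f 19 20 15
f 20 13 21
f 20 21 15
f 21 13 22
f 21 22 15
f 22 13 23
f 22 23 15
f 23 13 24
f 23 24 15
f 24 13 25
f 24 25 15
f 25 13 26
f 25 26 15
f 26 13 27
f 26 27 15
f 27 13 28
f 27 28 15
f 28 13 29
f 28 29 15
f 29 13 30
f 29 30 15
f 30 13 14
f 30 14 15
f 32 31 34
f 32 34 33
f 34 31 35
f 34 35 33
f 35 31 36
f 35 36 33
f 36 31 37
f 36 37 33
f 37 31 38
f 37 38 33
f 38 31 39
f 38 39 33
f 39 31 40
f 39 40 33
f 40 31 32
f 40 32 33
f 42 41 45
f 42 45 43
f 43 45 46
f 43 46 44
f 45 41 47
f 45 47 46
f 46 47 48
f 46 48 44
f 47 41 49
f 47 49 48
f 48 49 50
f 48 50 44
f 49 41 51
f 49 51 50
f 50 51 52
f 50 52 44
f 51 41 53
f 51 53 52
f 52 53 54
f 52 54 44
f 53 41 55
f 53 55 54
f 54 55 56
f 54 56 44
f 55 41 57
f 55 57 56
f 56 57 58
f 56 58 44
f 57 41 59
f 57 59 58
f 58 59 60
f 58 60 44
f 59 41 42
f 59 42 60
f 60 42 43
f 60 43 44
f 62 61 64
f 62 64 63
f 64 61 65
f 64 65 63
f 65 61 66
f 65 66 63
f 66 61 67
f 66 67 63
f 67 61 68
f 67 68 63
f 68 61 69
f 68 69 63
f 69 61 70
f 69 70 63
f 70 61 71
f 70 71 63
f 71 61 72
f 71 72 63
f 72 61 73
f 72 73 63
f 73 61 74
f 73 74 63
f 74 61 75
f 74 75 63
f 75 61 76
f 75 76 63
f 76 61 77
f 76 77 63
f 77 61 78
f 77 78 63
f 78 61 62
f 78 62 63



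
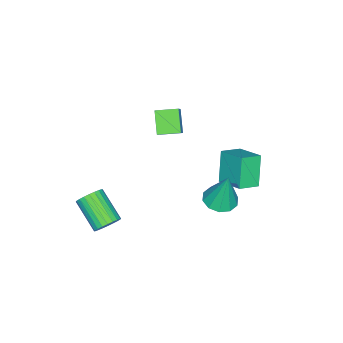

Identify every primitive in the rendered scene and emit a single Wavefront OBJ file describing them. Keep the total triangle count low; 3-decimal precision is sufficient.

v -0.22 -1.662 1.839
v -1.051 -2.24 2.82
v -0.771 -0.618 1.988
v -1.602 -1.196 2.97
v 0.522 -1.384 2.63
v -0.309 -1.962 3.612
v -0.029 -0.34 2.78
v -0.86 -0.918 3.761
v 3.242 -2.745 -3.141
v 3.93 -3.066 -3.103
v 3.186 -4.535 -2.022
v 2.498 -4.215 -2.059
v 3.934 -2.892 -2.864
v 3.191 -4.361 -1.782
v 3.833 -2.695 -2.666
v 3.09 -4.164 -1.585
v 3.642 -2.506 -2.54
v 2.899 -3.976 -1.459
v 3.39 -2.354 -2.506
v 2.647 -3.823 -1.425
v 3.115 -2.261 -2.569
v 2.372 -3.73 -1.488
v 2.86 -2.242 -2.719
v 2.117 -3.711 -1.637
v 2.663 -2.299 -2.932
v 1.919 -3.769 -1.851
v 2.554 -2.425 -3.178
v 1.81 -3.894 -2.097
v 2.549 -2.599 -3.418
v 1.806 -4.068 -2.336
v 2.65 -2.796 -3.615
v 1.907 -4.265 -2.534
v 2.841 -2.984 -3.741
v 2.098 -4.454 -2.66
v 3.093 -3.137 -3.775
v 2.35 -4.606 -2.694
v 3.368 -3.23 -3.712
v 2.625 -4.699 -2.631
v 3.623 -3.249 -3.563
v 2.88 -4.718 -2.481
v 3.821 -3.191 -3.349
v 3.077 -4.661 -2.268
v -2.786 1.528 -2.724
v -3.682 1.175 -1.098
v -2.212 2.976 -2.093
v -3.109 2.622 -0.467
v -1.771 0.938 -2.293
v -2.668 0.584 -0.667
v -1.198 2.385 -1.662
v -2.094 2.032 -0.036
v 1.802 2.79 0.526
v 2.249 3.548 0.337
v 1.898 3.25 2.594
v 1.705 3.665 0.336
v 1.198 3.447 0.408
v 0.922 2.979 0.525
v 0.982 2.438 0.643
v 1.355 2.032 0.716
v 1.899 1.916 0.716
v 2.406 2.133 0.644
v 2.682 2.602 0.527
v 2.622 3.142 0.41
f 2 4 1
f 5 2 1
f 1 4 3
f 3 5 1
f 2 8 4
f 6 2 5
f 6 8 2
f 4 8 3
f 7 5 3
f 3 8 7
f 7 6 5
f 8 6 7
f 10 9 13
f 10 13 11
f 11 13 14
f 11 14 12
f 13 9 15
f 13 15 14
f 14 15 16
f 14 16 12
f 15 9 17
f 15 17 16
f 16 17 18
f 16 18 12
f 17 9 19
f 17 19 18
f 18 19 20
f 18 20 12
f 19 9 21
f 19 21 20
f 20 21 22
f 20 22 12
f 21 9 23
f 21 23 22
f 22 23 24
f 22 24 12
f 23 9 25
f 23 25 24
f 24 25 26
f 24 26 12
f 25 9 27
f 25 27 26
f 26 27 28
f 26 28 12
f 27 9 29
f 27 29 28
f 28 29 30
f 28 30 12
f 29 9 31
f 29 31 30
f 30 31 32
f 30 32 12
f 31 9 33
f 31 33 32
f 32 33 34
f 32 34 12
f 33 9 35
f 33 35 34
f 34 35 36
f 34 36 12
f 35 9 37
f 35 37 36
f 36 37 38
f 36 38 12
f 37 9 39
f 37 39 38
f 38 39 40
f 38 40 12
f 39 9 41
f 39 41 40
f 40 41 42
f 40 42 12
f 41 9 10
f 41 10 42
f 42 10 11
f 42 11 12
f 44 46 43
f 47 44 43
f 43 46 45
f 45 47 43
f 44 50 46
f 48 44 47
f 48 50 44
f 46 50 45
f 49 47 45
f 45 50 49
f 49 48 47
f 50 48 49
f 52 51 54
f 52 54 53
f 54 51 55
f 54 55 53
f 55 51 56
f 55 56 53
f 56 51 57
f 56 57 53
f 57 51 58
f 57 58 53
f 58 51 59
f 58 59 53
f 59 51 60
f 59 60 53
f 60 51 61
f 60 61 53
f 61 51 62
f 61 62 53
f 62 51 52
f 62 52 53



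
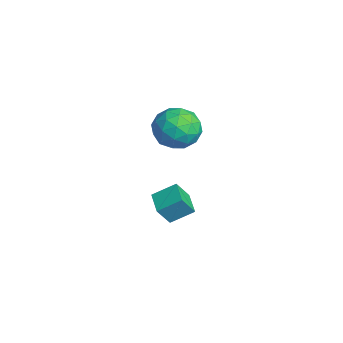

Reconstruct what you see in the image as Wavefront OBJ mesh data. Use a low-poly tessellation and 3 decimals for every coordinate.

v 2.228 -2.69 2.546
v 2.798 -2.083 2.033
v 3.442 -3.017 3.507
v 4.012 -2.41 2.994
v 3.283 -2.052 3.538
v 2.533 -1.85 2.944
v 3.707 -3.25 2.596
v 2.957 -3.048 2.002
v 3.712 -2.43 2.063
v 3.45 -1.69 2.646
v 2.79 -3.41 2.894
v 2.528 -2.67 3.477
v 2.407 -2.358 2.205
v 3.833 -2.742 3.335
v 3.405 -2.532 3.655
v 3.74 -2.175 3.353
v 2.251 -2.221 2.741
v 2.586 -1.864 2.439
v 2.871 -1.846 3.324
v 3.654 -3.236 3.101
v 3.989 -2.879 2.799
v 2.5 -2.925 2.187
v 2.835 -2.568 1.885
v 3.369 -3.254 2.216
v 3.279 -2.205 1.921
v 3.992 -2.397 2.486
v 3.813 -2.891 2.252
v 3.372 -2.772 1.903
v 3.125 -1.77 2.264
v 3.838 -1.962 2.829
v 3.41 -1.752 3.149
v 2.969 -1.633 2.8
v 3.662 -1.974 2.282
v 2.402 -3.138 2.711
v 3.115 -3.33 3.276
v 3.271 -3.467 2.74
v 2.83 -3.348 2.391
v 2.248 -2.703 3.054
v 2.961 -2.895 3.619
v 2.868 -2.328 3.637
v 2.427 -2.209 3.288
v 2.578 -3.126 3.258
v 2.164 -3.266 -1.412
v 2.318 -2.352 -0.857
v 2.032 -2.735 -2.249
v 2.185 -1.821 -1.694
v 3.175 -3.319 -1.606
v 3.328 -2.405 -1.051
v 3.042 -2.788 -2.443
v 3.196 -1.874 -1.888
f 1 38 17
f 38 12 41
f 17 41 6
f 38 41 17
f 1 17 13
f 17 6 18
f 13 18 2
f 17 18 13
f 1 13 22
f 13 2 23
f 22 23 8
f 13 23 22
f 1 22 34
f 22 8 37
f 34 37 11
f 22 37 34
f 1 34 38
f 34 11 42
f 38 42 12
f 34 42 38
f 2 18 29
f 18 6 32
f 29 32 10
f 18 32 29
f 6 41 19
f 41 12 40
f 19 40 5
f 41 40 19
f 12 42 39
f 42 11 35
f 39 35 3
f 42 35 39
f 11 37 36
f 37 8 24
f 36 24 7
f 37 24 36
f 8 23 28
f 23 2 25
f 28 25 9
f 23 25 28
f 4 30 16
f 30 10 31
f 16 31 5
f 30 31 16
f 4 16 14
f 16 5 15
f 14 15 3
f 16 15 14
f 4 14 21
f 14 3 20
f 21 20 7
f 14 20 21
f 4 21 26
f 21 7 27
f 26 27 9
f 21 27 26
f 4 26 30
f 26 9 33
f 30 33 10
f 26 33 30
f 5 31 19
f 31 10 32
f 19 32 6
f 31 32 19
f 3 15 39
f 15 5 40
f 39 40 12
f 15 40 39
f 7 20 36
f 20 3 35
f 36 35 11
f 20 35 36
f 9 27 28
f 27 7 24
f 28 24 8
f 27 24 28
f 10 33 29
f 33 9 25
f 29 25 2
f 33 25 29
f 44 46 43
f 47 44 43
f 43 46 45
f 45 47 43
f 44 50 46
f 48 44 47
f 48 50 44
f 46 50 45
f 49 47 45
f 45 50 49
f 49 48 47
f 50 48 49



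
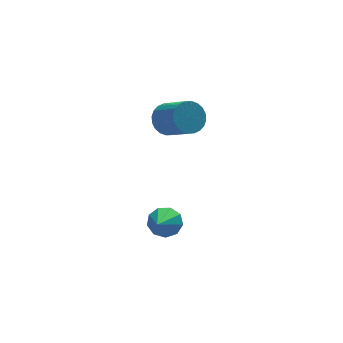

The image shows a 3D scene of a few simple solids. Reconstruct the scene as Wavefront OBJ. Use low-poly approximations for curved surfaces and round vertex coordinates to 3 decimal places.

v -0.675 -3.001 -3.63
v -0.346 -2.723 -3.029
v -1.385 -4.239 -2.67
v -0.801 -2.51 -3.09
v -1.197 -2.527 -3.404
v -1.35 -2.765 -3.824
v -1.187 -3.114 -4.153
v -0.784 -3.409 -4.237
v -0.331 -3.514 -4.038
v -0.039 -3.378 -3.647
v -0.045 -3.066 -3.248
v 0.138 -0.895 0.98
v 0.467 -1.192 0.314
v 0.991 -2.361 1.094
v 0.662 -2.065 1.76
v 0.7 -1.015 0.423
v 1.224 -2.184 1.203
v 0.847 -0.82 0.617
v 1.371 -1.989 1.397
v 0.886 -0.636 0.866
v 1.41 -1.805 1.646
v 0.811 -0.492 1.133
v 1.336 -1.661 1.913
v 0.634 -0.409 1.376
v 1.159 -1.578 2.156
v 0.382 -0.4 1.559
v 0.906 -1.569 2.339
v 0.092 -0.467 1.654
v 0.616 -1.636 2.434
v -0.191 -0.599 1.646
v 0.333 -1.768 2.426
v -0.424 -0.776 1.537
v 0.1 -1.945 2.317
v -0.571 -0.971 1.343
v -0.047 -2.14 2.123
v -0.61 -1.155 1.094
v -0.086 -2.324 1.874
v -0.536 -1.299 0.827
v -0.011 -2.468 1.607
v -0.359 -1.382 0.584
v 0.166 -2.551 1.364
v -0.106 -1.391 0.401
v 0.418 -2.56 1.181
v 0.184 -1.324 0.306
v 0.708 -2.493 1.086
f 2 1 4
f 2 4 3
f 4 1 5
f 4 5 3
f 5 1 6
f 5 6 3
f 6 1 7
f 6 7 3
f 7 1 8
f 7 8 3
f 8 1 9
f 8 9 3
f 9 1 10
f 9 10 3
f 10 1 11
f 10 11 3
f 11 1 2
f 11 2 3
f 13 12 16
f 13 16 14
f 14 16 17
f 14 17 15
f 16 12 18
f 16 18 17
f 17 18 19
f 17 19 15
f 18 12 20
f 18 20 19
f 19 20 21
f 19 21 15
f 20 12 22
f 20 22 21
f 21 22 23
f 21 23 15
f 22 12 24
f 22 24 23
f 23 24 25
f 23 25 15
f 24 12 26
f 24 26 25
f 25 26 27
f 25 27 15
f 26 12 28
f 26 28 27
f 27 28 29
f 27 29 15
f 28 12 30
f 28 30 29
f 29 30 31
f 29 31 15
f 30 12 32
f 30 32 31
f 31 32 33
f 31 33 15
f 32 12 34
f 32 34 33
f 33 34 35
f 33 35 15
f 34 12 36
f 34 36 35
f 35 36 37
f 35 37 15
f 36 12 38
f 36 38 37
f 37 38 39
f 37 39 15
f 38 12 40
f 38 40 39
f 39 40 41
f 39 41 15
f 40 12 42
f 40 42 41
f 41 42 43
f 41 43 15
f 42 12 44
f 42 44 43
f 43 44 45
f 43 45 15
f 44 12 13
f 44 13 45
f 45 13 14
f 45 14 15



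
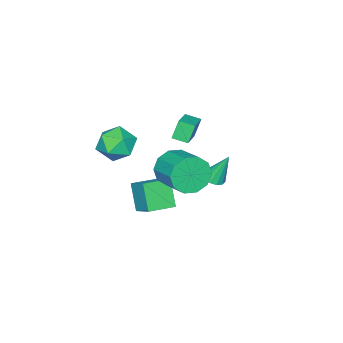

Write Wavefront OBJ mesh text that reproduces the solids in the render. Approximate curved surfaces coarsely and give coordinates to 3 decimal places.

v 3.211 3.009 1.829
v 3.825 3.079 0.955
v 4.484 4.58 1.538
v 3.869 4.511 2.411
v 3.251 3.381 0.826
v 3.91 4.882 1.409
v 2.661 3.541 1.08
v 3.32 5.042 1.663
v 2.282 3.498 1.62
v 2.941 4.999 2.203
v 2.257 3.268 2.239
v 2.916 4.77 2.822
v 2.596 2.94 2.702
v 3.255 4.441 3.285
v 3.17 2.638 2.831
v 3.829 4.139 3.414
v 3.76 2.478 2.577
v 4.419 3.979 3.16
v 4.139 2.521 2.037
v 4.798 4.022 2.62
v 4.164 2.75 1.418
v 4.823 4.252 2.001
v 0.25 -0.003 -4.349
v -0.291 -0.768 -2.943
v 0.623 1.081 -3.617
v 0.083 0.316 -2.21
v 1.637 -0.616 -4.15
v 1.097 -1.381 -2.743
v 2.011 0.468 -3.417
v 1.47 -0.297 -2.011
v 1.257 -1.216 -0.159
v 2.051 -0.601 0.348
v 1.689 -2.639 0.892
v 2.483 -2.024 1.399
v 1.396 -1.786 1.565
v 1.129 -0.907 0.915
v 2.611 -2.333 0.325
v 2.344 -1.454 -0.325
v 2.888 -1.292 0.647
v 2.137 -0.953 1.413
v 1.603 -2.287 -0.173
v 0.852 -1.948 0.593
v -2.677 0.935 -3.483
v -2.063 0.821 -3.304
v -3.043 1.605 -1.797
v -2.069 1.161 -3.441
v -2.269 1.429 -3.591
v -2.598 1.54 -3.706
v -2.953 1.459 -3.751
v -3.22 1.212 -3.71
v -3.315 0.876 -3.597
v -3.207 0.56 -3.448
v -2.931 0.362 -3.31
v -2.575 0.346 -3.226
v -2.251 0.518 -3.224
v 0.007 0.74 1.532
v -0.446 0.819 2.553
v -0.283 1.506 1.344
v -0.735 1.585 2.366
v 1.295 1.355 2.054
v 0.843 1.434 3.076
v 1.006 2.121 1.867
v 0.553 2.2 2.888
f 2 1 5
f 2 5 3
f 3 5 6
f 3 6 4
f 5 1 7
f 5 7 6
f 6 7 8
f 6 8 4
f 7 1 9
f 7 9 8
f 8 9 10
f 8 10 4
f 9 1 11
f 9 11 10
f 10 11 12
f 10 12 4
f 11 1 13
f 11 13 12
f 12 13 14
f 12 14 4
f 13 1 15
f 13 15 14
f 14 15 16
f 14 16 4
f 15 1 17
f 15 17 16
f 16 17 18
f 16 18 4
f 17 1 19
f 17 19 18
f 18 19 20
f 18 20 4
f 19 1 21
f 19 21 20
f 20 21 22
f 20 22 4
f 21 1 2
f 21 2 22
f 22 2 3
f 22 3 4
f 24 26 23
f 27 24 23
f 23 26 25
f 25 27 23
f 24 30 26
f 28 24 27
f 28 30 24
f 26 30 25
f 29 27 25
f 25 30 29
f 29 28 27
f 30 28 29
f 31 42 36
f 31 36 32
f 31 32 38
f 31 38 41
f 31 41 42
f 32 36 40
f 36 42 35
f 42 41 33
f 41 38 37
f 38 32 39
f 34 40 35
f 34 35 33
f 34 33 37
f 34 37 39
f 34 39 40
f 35 40 36
f 33 35 42
f 37 33 41
f 39 37 38
f 40 39 32
f 44 43 46
f 44 46 45
f 46 43 47
f 46 47 45
f 47 43 48
f 47 48 45
f 48 43 49
f 48 49 45
f 49 43 50
f 49 50 45
f 50 43 51
f 50 51 45
f 51 43 52
f 51 52 45
f 52 43 53
f 52 53 45
f 53 43 54
f 53 54 45
f 54 43 55
f 54 55 45
f 55 43 44
f 55 44 45
f 57 59 56
f 60 57 56
f 56 59 58
f 58 60 56
f 57 63 59
f 61 57 60
f 61 63 57
f 59 63 58
f 62 60 58
f 58 63 62
f 62 61 60
f 63 61 62



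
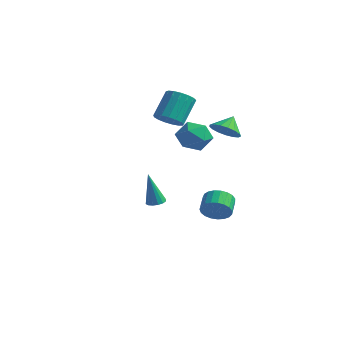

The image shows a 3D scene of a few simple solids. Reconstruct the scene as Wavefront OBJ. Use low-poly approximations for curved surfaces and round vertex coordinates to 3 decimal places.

v -0.771 3.016 2.086
v 0.235 2.737 1.498
v -1.415 1.203 1.842
v -0.409 0.924 1.254
v -0.373 1.149 2.431
v 0.026 2.27 2.581
v -1.206 1.67 0.759
v -0.807 2.791 0.909
v -0.033 1.906 0.677
v 0.482 1.584 1.711
v -1.662 2.356 1.629
v -1.147 2.034 2.663
v 1.973 1.619 2.872
v 2.885 1.382 3.173
v 1.907 2.481 3.748
v 2.957 1.719 2.848
v 2.803 2.032 2.527
v 2.459 2.252 2.286
v 2.004 2.326 2.179
v 1.541 2.238 2.231
v 1.177 2.009 2.43
v 0.995 1.69 2.73
v 1.038 1.355 3.063
v 1.294 1.081 3.352
v 1.706 0.93 3.531
v 2.179 0.937 3.559
v 2.604 1.1 3.43
v 1.074 1.976 -3.976
v 1.718 1.943 -3.252
v 1.191 2.891 -2.74
v 0.546 2.924 -3.464
v 1.901 2.187 -3.516
v 1.374 3.136 -3.003
v 1.941 2.395 -3.859
v 1.413 3.343 -3.347
v 1.831 2.53 -4.223
v 1.303 3.478 -3.711
v 1.59 2.569 -4.544
v 1.062 3.518 -4.032
v 1.259 2.506 -4.767
v 0.732 3.455 -4.255
v 0.897 2.351 -4.853
v 0.37 3.3 -4.341
v 0.565 2.131 -4.787
v 0.038 3.08 -4.275
v 0.321 1.885 -4.582
v -0.206 2.833 -4.069
v 0.208 1.654 -4.271
v -0.32 2.602 -3.759
v 0.244 1.478 -3.91
v -0.284 2.427 -3.397
v 0.423 1.389 -3.56
v -0.104 2.338 -3.047
v 0.715 1.401 -3.282
v 0.188 2.35 -2.769
v 1.069 1.513 -3.124
v 0.542 2.461 -2.611
v 1.424 1.704 -3.113
v 0.897 2.653 -2.601
v -2.295 1.679 2.613
v -1.782 1.09 3.171
v -1.932 2.412 4.705
v -2.445 3.001 4.147
v -1.465 1.357 2.972
v -1.615 2.679 4.506
v -1.338 1.698 2.691
v -1.488 3.019 4.225
v -1.431 2.034 2.392
v -1.581 3.356 3.926
v -1.721 2.289 2.144
v -1.872 3.611 3.677
v -2.143 2.405 2.003
v -2.293 3.726 3.537
v -2.6 2.354 2.002
v -2.75 3.675 3.536
v -2.987 2.149 2.141
v -3.137 3.47 3.675
v -3.215 1.836 2.388
v -3.365 3.157 3.922
v -3.233 1.487 2.687
v -3.383 2.808 4.221
v -3.035 1.182 2.969
v -3.185 2.504 4.503
v -2.668 0.992 3.169
v -2.819 2.313 4.703
v -2.216 0.958 3.242
v -2.366 2.28 4.776
v 1.054 -3.37 -1.323
v 1.587 -3.141 -1.212
v 0.726 -3.65 0.823
v 1.396 -2.902 -1.21
v 1.113 -2.789 -1.239
v 0.815 -2.832 -1.29
v 0.581 -3.018 -1.35
v 0.474 -3.299 -1.403
v 0.522 -3.599 -1.435
v 0.713 -3.838 -1.437
v 0.995 -3.951 -1.408
v 1.294 -3.908 -1.357
v 1.528 -3.722 -1.297
v 1.635 -3.441 -1.244
f 1 12 6
f 1 6 2
f 1 2 8
f 1 8 11
f 1 11 12
f 2 6 10
f 6 12 5
f 12 11 3
f 11 8 7
f 8 2 9
f 4 10 5
f 4 5 3
f 4 3 7
f 4 7 9
f 4 9 10
f 5 10 6
f 3 5 12
f 7 3 11
f 9 7 8
f 10 9 2
f 14 13 16
f 14 16 15
f 16 13 17
f 16 17 15
f 17 13 18
f 17 18 15
f 18 13 19
f 18 19 15
f 19 13 20
f 19 20 15
f 20 13 21
f 20 21 15
f 21 13 22
f 21 22 15
f 22 13 23
f 22 23 15
f 23 13 24
f 23 24 15
f 24 13 25
f 24 25 15
f 25 13 26
f 25 26 15
f 26 13 27
f 26 27 15
f 27 13 14
f 27 14 15
f 29 28 32
f 29 32 30
f 30 32 33
f 30 33 31
f 32 28 34
f 32 34 33
f 33 34 35
f 33 35 31
f 34 28 36
f 34 36 35
f 35 36 37
f 35 37 31
f 36 28 38
f 36 38 37
f 37 38 39
f 37 39 31
f 38 28 40
f 38 40 39
f 39 40 41
f 39 41 31
f 40 28 42
f 40 42 41
f 41 42 43
f 41 43 31
f 42 28 44
f 42 44 43
f 43 44 45
f 43 45 31
f 44 28 46
f 44 46 45
f 45 46 47
f 45 47 31
f 46 28 48
f 46 48 47
f 47 48 49
f 47 49 31
f 48 28 50
f 48 50 49
f 49 50 51
f 49 51 31
f 50 28 52
f 50 52 51
f 51 52 53
f 51 53 31
f 52 28 54
f 52 54 53
f 53 54 55
f 53 55 31
f 54 28 56
f 54 56 55
f 55 56 57
f 55 57 31
f 56 28 58
f 56 58 57
f 57 58 59
f 57 59 31
f 58 28 29
f 58 29 59
f 59 29 30
f 59 30 31
f 61 60 64
f 61 64 62
f 62 64 65
f 62 65 63
f 64 60 66
f 64 66 65
f 65 66 67
f 65 67 63
f 66 60 68
f 66 68 67
f 67 68 69
f 67 69 63
f 68 60 70
f 68 70 69
f 69 70 71
f 69 71 63
f 70 60 72
f 70 72 71
f 71 72 73
f 71 73 63
f 72 60 74
f 72 74 73
f 73 74 75
f 73 75 63
f 74 60 76
f 74 76 75
f 75 76 77
f 75 77 63
f 76 60 78
f 76 78 77
f 77 78 79
f 77 79 63
f 78 60 80
f 78 80 79
f 79 80 81
f 79 81 63
f 80 60 82
f 80 82 81
f 81 82 83
f 81 83 63
f 82 60 84
f 82 84 83
f 83 84 85
f 83 85 63
f 84 60 86
f 84 86 85
f 85 86 87
f 85 87 63
f 86 60 61
f 86 61 87
f 87 61 62
f 87 62 63
f 89 88 91
f 89 91 90
f 91 88 92
f 91 92 90
f 92 88 93
f 92 93 90
f 93 88 94
f 93 94 90
f 94 88 95
f 94 95 90
f 95 88 96
f 95 96 90
f 96 88 97
f 96 97 90
f 97 88 98
f 97 98 90
f 98 88 99
f 98 99 90
f 99 88 100
f 99 100 90
f 100 88 101
f 100 101 90
f 101 88 89
f 101 89 90



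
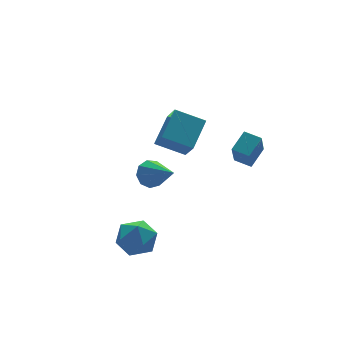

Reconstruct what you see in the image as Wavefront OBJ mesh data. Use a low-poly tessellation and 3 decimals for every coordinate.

v 0.644 0.236 -2.314
v 0.901 -0.163 -3.019
v 0.936 -1.536 -1.206
v 1.356 0.08 -2.751
v 1.478 0.396 -2.278
v 1.209 0.637 -1.823
v 0.676 0.69 -1.597
v 0.127 0.531 -1.707
v -0.179 0.233 -2.101
v -0.101 -0.063 -2.596
v 0.326 -0.22 -2.958
v 0.924 -2.653 0.832
v 0.791 -3.614 1.949
v -0.256 -1.735 1.482
v -0.389 -2.696 2.599
v 2.169 -1.724 1.781
v 2.036 -2.685 2.898
v 0.989 -0.806 2.431
v 0.856 -1.767 3.548
v -2.017 -2.453 -3.735
v -1.543 -2.936 -2.836
v -2.897 -4.004 -4.104
v -2.423 -4.487 -3.205
v -3.191 -3.675 -3.069
v -2.647 -2.717 -2.841
v -1.793 -4.223 -4.099
v -1.249 -3.265 -3.871
v -1.405 -4.03 -3.061
v -2.269 -3.691 -2.424
v -2.171 -3.249 -4.516
v -3.035 -2.91 -3.879
v 3.323 -4.516 1.046
v 4.316 -4.028 1.669
v 2.832 -3.732 1.213
v 3.825 -3.244 1.836
v 3.875 -3.876 -0.336
v 4.868 -3.388 0.287
v 3.384 -3.092 -0.169
v 4.377 -2.604 0.454
f 2 1 4
f 2 4 3
f 4 1 5
f 4 5 3
f 5 1 6
f 5 6 3
f 6 1 7
f 6 7 3
f 7 1 8
f 7 8 3
f 8 1 9
f 8 9 3
f 9 1 10
f 9 10 3
f 10 1 11
f 10 11 3
f 11 1 2
f 11 2 3
f 13 15 12
f 16 13 12
f 12 15 14
f 14 16 12
f 13 19 15
f 17 13 16
f 17 19 13
f 15 19 14
f 18 16 14
f 14 19 18
f 18 17 16
f 19 17 18
f 20 31 25
f 20 25 21
f 20 21 27
f 20 27 30
f 20 30 31
f 21 25 29
f 25 31 24
f 31 30 22
f 30 27 26
f 27 21 28
f 23 29 24
f 23 24 22
f 23 22 26
f 23 26 28
f 23 28 29
f 24 29 25
f 22 24 31
f 26 22 30
f 28 26 27
f 29 28 21
f 33 35 32
f 36 33 32
f 32 35 34
f 34 36 32
f 33 39 35
f 37 33 36
f 37 39 33
f 35 39 34
f 38 36 34
f 34 39 38
f 38 37 36
f 39 37 38



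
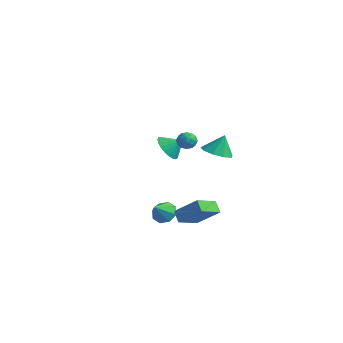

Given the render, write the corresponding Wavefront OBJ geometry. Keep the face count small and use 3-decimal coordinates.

v 1.882 1.397 2.052
v 2.831 1.024 2.083
v 2.038 1.903 3.348
v 2.837 1.674 1.828
v 2.397 2.194 1.678
v 1.715 2.341 1.704
v 1.111 2.046 1.892
v 0.868 1.448 2.155
v 1.099 0.825 2.37
v 1.696 0.471 2.436
v 2.38 0.549 2.323
v 2.288 -3.293 -1.209
v 3.079 -3.09 -1.148
v 2.472 -4.267 -0.351
v 2.721 -2.789 -0.729
v 2.109 -2.784 -0.592
v 1.601 -3.077 -0.815
v 1.496 -3.497 -1.269
v 1.854 -3.798 -1.688
v 2.466 -3.803 -1.826
v 2.974 -3.51 -1.602
v -4.264 3.252 -0.284
v -3.731 3.597 -1.108
v -3.536 3.868 0.444
v -4.034 3.903 -1.063
v -4.377 4.095 -0.883
v -4.7 4.143 -0.6
v -4.948 4.036 -0.262
v -5.078 3.794 0.072
v -5.067 3.458 0.344
v -4.917 3.087 0.508
v -4.654 2.744 0.534
v -4.324 2.489 0.419
v -3.984 2.367 0.183
v -3.692 2.397 -0.135
v -3.499 2.576 -0.478
v -3.438 2.871 -0.788
v -3.52 3.232 -1.011
v 2.935 -1.63 -1.526
v 2.955 -3.154 -0.896
v 4.292 -1.111 -0.318
v 4.313 -2.636 0.313
v 3.547 -1.864 -2.113
v 3.568 -3.389 -1.482
v 4.905 -1.346 -0.904
v 4.925 -2.87 -0.274
v -2.251 2.193 1.47
v -1.925 2.659 1.072
v -1.295 2.001 2.028
v -0.969 2.467 1.63
v -1.446 2.676 2.088
v -2.037 2.794 1.744
v -1.183 1.866 1.356
v -1.774 1.984 1.012
v -1.265 2.456 1.002
v -1.428 2.957 1.454
v -1.792 1.703 1.646
v -1.955 2.204 2.098
v -2.172 2.443 1.222
v -1.048 2.217 1.878
v -1.329 2.34 2.147
v -1.137 2.613 1.913
v -2.238 2.523 1.617
v -2.046 2.796 1.383
v -1.765 2.806 1.98
v -1.174 1.864 1.717
v -0.982 2.137 1.483
v -2.083 2.047 1.187
v -1.891 2.32 0.953
v -1.455 1.854 1.12
v -1.592 2.598 0.947
v -1.03 2.485 1.275
v -1.156 2.131 1.114
v -1.503 2.201 0.912
v -1.688 2.892 1.213
v -1.126 2.779 1.54
v -1.407 2.902 1.81
v -1.754 2.972 1.607
v -1.3 2.773 1.171
v -2.094 1.881 1.56
v -1.532 1.768 1.887
v -1.466 1.688 1.493
v -1.813 1.758 1.29
v -2.19 2.175 1.825
v -1.628 2.062 2.153
v -1.717 2.459 2.188
v -2.064 2.529 1.986
v -1.92 1.887 1.929
f 2 1 4
f 2 4 3
f 4 1 5
f 4 5 3
f 5 1 6
f 5 6 3
f 6 1 7
f 6 7 3
f 7 1 8
f 7 8 3
f 8 1 9
f 8 9 3
f 9 1 10
f 9 10 3
f 10 1 11
f 10 11 3
f 11 1 2
f 11 2 3
f 13 12 15
f 13 15 14
f 15 12 16
f 15 16 14
f 16 12 17
f 16 17 14
f 17 12 18
f 17 18 14
f 18 12 19
f 18 19 14
f 19 12 20
f 19 20 14
f 20 12 21
f 20 21 14
f 21 12 13
f 21 13 14
f 23 22 25
f 23 25 24
f 25 22 26
f 25 26 24
f 26 22 27
f 26 27 24
f 27 22 28
f 27 28 24
f 28 22 29
f 28 29 24
f 29 22 30
f 29 30 24
f 30 22 31
f 30 31 24
f 31 22 32
f 31 32 24
f 32 22 33
f 32 33 24
f 33 22 34
f 33 34 24
f 34 22 35
f 34 35 24
f 35 22 36
f 35 36 24
f 36 22 37
f 36 37 24
f 37 22 38
f 37 38 24
f 38 22 23
f 38 23 24
f 40 42 39
f 43 40 39
f 39 42 41
f 41 43 39
f 40 46 42
f 44 40 43
f 44 46 40
f 42 46 41
f 45 43 41
f 41 46 45
f 45 44 43
f 46 44 45
f 47 84 63
f 84 58 87
f 63 87 52
f 84 87 63
f 47 63 59
f 63 52 64
f 59 64 48
f 63 64 59
f 47 59 68
f 59 48 69
f 68 69 54
f 59 69 68
f 47 68 80
f 68 54 83
f 80 83 57
f 68 83 80
f 47 80 84
f 80 57 88
f 84 88 58
f 80 88 84
f 48 64 75
f 64 52 78
f 75 78 56
f 64 78 75
f 52 87 65
f 87 58 86
f 65 86 51
f 87 86 65
f 58 88 85
f 88 57 81
f 85 81 49
f 88 81 85
f 57 83 82
f 83 54 70
f 82 70 53
f 83 70 82
f 54 69 74
f 69 48 71
f 74 71 55
f 69 71 74
f 50 76 62
f 76 56 77
f 62 77 51
f 76 77 62
f 50 62 60
f 62 51 61
f 60 61 49
f 62 61 60
f 50 60 67
f 60 49 66
f 67 66 53
f 60 66 67
f 50 67 72
f 67 53 73
f 72 73 55
f 67 73 72
f 50 72 76
f 72 55 79
f 76 79 56
f 72 79 76
f 51 77 65
f 77 56 78
f 65 78 52
f 77 78 65
f 49 61 85
f 61 51 86
f 85 86 58
f 61 86 85
f 53 66 82
f 66 49 81
f 82 81 57
f 66 81 82
f 55 73 74
f 73 53 70
f 74 70 54
f 73 70 74
f 56 79 75
f 79 55 71
f 75 71 48
f 79 71 75



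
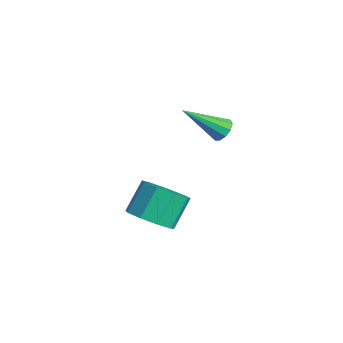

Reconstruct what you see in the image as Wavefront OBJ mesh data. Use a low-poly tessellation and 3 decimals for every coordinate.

v -1.527 2.729 0.407
v -1.32 2.985 0.797
v -2.013 1.411 1.533
v -1.621 3.074 0.771
v -1.886 3.031 0.606
v -2.014 2.873 0.365
v -1.956 2.66 0.141
v -1.734 2.473 0.018
v -1.433 2.384 0.044
v -1.167 2.427 0.209
v -1.039 2.585 0.449
v -1.098 2.798 0.674
v -1.804 0.062 -3.642
v -0.963 -0.035 -3.233
v -1.376 0.801 -2.188
v -2.216 0.898 -2.598
v -0.956 0.469 -3.632
v -1.369 1.304 -2.588
v -1.346 0.782 -4.037
v -1.758 1.618 -2.992
v -1.949 0.759 -4.257
v -2.362 1.594 -3.212
v -2.485 0.409 -4.189
v -2.898 1.245 -3.144
v -2.702 -0.102 -3.866
v -3.115 0.733 -2.821
v -2.498 -0.537 -3.438
v -2.911 0.298 -2.393
v -1.97 -0.691 -3.106
v -2.383 0.144 -2.061
v -1.363 -0.493 -3.025
v -1.776 0.342 -1.98
f 2 1 4
f 2 4 3
f 4 1 5
f 4 5 3
f 5 1 6
f 5 6 3
f 6 1 7
f 6 7 3
f 7 1 8
f 7 8 3
f 8 1 9
f 8 9 3
f 9 1 10
f 9 10 3
f 10 1 11
f 10 11 3
f 11 1 12
f 11 12 3
f 12 1 2
f 12 2 3
f 14 13 17
f 14 17 15
f 15 17 18
f 15 18 16
f 17 13 19
f 17 19 18
f 18 19 20
f 18 20 16
f 19 13 21
f 19 21 20
f 20 21 22
f 20 22 16
f 21 13 23
f 21 23 22
f 22 23 24
f 22 24 16
f 23 13 25
f 23 25 24
f 24 25 26
f 24 26 16
f 25 13 27
f 25 27 26
f 26 27 28
f 26 28 16
f 27 13 29
f 27 29 28
f 28 29 30
f 28 30 16
f 29 13 31
f 29 31 30
f 30 31 32
f 30 32 16
f 31 13 14
f 31 14 32
f 32 14 15
f 32 15 16



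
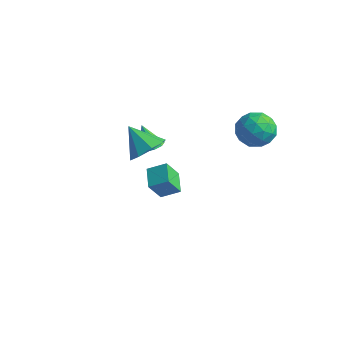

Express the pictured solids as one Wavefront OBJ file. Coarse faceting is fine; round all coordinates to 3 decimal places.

v 2.903 2.513 2.463
v 3.767 3.183 2.841
v 3.733 1.017 3.219
v 4.597 1.687 3.597
v 3.543 1.784 4.063
v 3.03 2.709 3.596
v 4.47 1.491 2.464
v 3.957 2.416 1.997
v 4.735 2.552 2.842
v 4.162 2.733 3.83
v 3.338 1.467 2.23
v 2.765 1.648 3.218
v 3.262 2.98 2.585
v 4.238 1.22 3.475
v 3.618 1.278 3.748
v 4.126 1.671 3.971
v 2.829 2.701 3.029
v 3.336 3.095 3.251
v 3.205 2.272 3.97
v 4.164 1.105 2.809
v 4.671 1.499 3.031
v 3.374 2.529 2.089
v 3.882 2.922 2.312
v 4.295 1.928 2.09
v 4.339 3.002 2.808
v 4.827 2.122 3.253
v 4.753 2.007 2.587
v 4.451 2.551 2.312
v 4.002 3.109 3.389
v 4.49 2.229 3.834
v 3.87 2.286 4.107
v 3.569 2.83 3.833
v 4.571 2.737 3.39
v 3.01 1.971 2.226
v 3.498 1.091 2.671
v 3.931 1.37 2.227
v 3.63 1.914 1.953
v 2.673 2.078 2.807
v 3.161 1.198 3.252
v 3.049 1.649 3.748
v 2.747 2.193 3.473
v 2.929 1.463 2.67
v -3.1 1.714 -1.741
v -2.659 2.245 -1.503
v -3.76 1.626 -0.319
v -3.08 2.442 -1.686
v -3.51 2.299 -1.895
v -3.749 1.882 -2.031
v -3.684 1.387 -2.032
v -3.346 1.045 -1.897
v -2.893 1.016 -1.688
v -2.537 1.314 -1.505
v -2.445 1.8 -1.431
v 0.941 -2.917 2.915
v 1.655 -3.342 3.636
v -0.321 -2.983 4.125
v 1.634 -2.501 3.661
v 1.208 -1.903 3.248
v 0.625 -1.9 2.641
v 0.227 -2.492 2.194
v 0.248 -3.333 2.169
v 0.674 -3.931 2.581
v 1.257 -3.934 3.189
v -2.468 1.576 -4.128
v -2.659 0.815 -2.897
v -1.617 2.231 -3.591
v -1.809 1.469 -2.36
v -1.511 0.671 -4.54
v -1.703 -0.091 -3.309
v -0.661 1.325 -4.003
v -0.852 0.564 -2.772
f 1 38 17
f 38 12 41
f 17 41 6
f 38 41 17
f 1 17 13
f 17 6 18
f 13 18 2
f 17 18 13
f 1 13 22
f 13 2 23
f 22 23 8
f 13 23 22
f 1 22 34
f 22 8 37
f 34 37 11
f 22 37 34
f 1 34 38
f 34 11 42
f 38 42 12
f 34 42 38
f 2 18 29
f 18 6 32
f 29 32 10
f 18 32 29
f 6 41 19
f 41 12 40
f 19 40 5
f 41 40 19
f 12 42 39
f 42 11 35
f 39 35 3
f 42 35 39
f 11 37 36
f 37 8 24
f 36 24 7
f 37 24 36
f 8 23 28
f 23 2 25
f 28 25 9
f 23 25 28
f 4 30 16
f 30 10 31
f 16 31 5
f 30 31 16
f 4 16 14
f 16 5 15
f 14 15 3
f 16 15 14
f 4 14 21
f 14 3 20
f 21 20 7
f 14 20 21
f 4 21 26
f 21 7 27
f 26 27 9
f 21 27 26
f 4 26 30
f 26 9 33
f 30 33 10
f 26 33 30
f 5 31 19
f 31 10 32
f 19 32 6
f 31 32 19
f 3 15 39
f 15 5 40
f 39 40 12
f 15 40 39
f 7 20 36
f 20 3 35
f 36 35 11
f 20 35 36
f 9 27 28
f 27 7 24
f 28 24 8
f 27 24 28
f 10 33 29
f 33 9 25
f 29 25 2
f 33 25 29
f 44 43 46
f 44 46 45
f 46 43 47
f 46 47 45
f 47 43 48
f 47 48 45
f 48 43 49
f 48 49 45
f 49 43 50
f 49 50 45
f 50 43 51
f 50 51 45
f 51 43 52
f 51 52 45
f 52 43 53
f 52 53 45
f 53 43 44
f 53 44 45
f 55 54 57
f 55 57 56
f 57 54 58
f 57 58 56
f 58 54 59
f 58 59 56
f 59 54 60
f 59 60 56
f 60 54 61
f 60 61 56
f 61 54 62
f 61 62 56
f 62 54 63
f 62 63 56
f 63 54 55
f 63 55 56
f 65 67 64
f 68 65 64
f 64 67 66
f 66 68 64
f 65 71 67
f 69 65 68
f 69 71 65
f 67 71 66
f 70 68 66
f 66 71 70
f 70 69 68
f 71 69 70

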